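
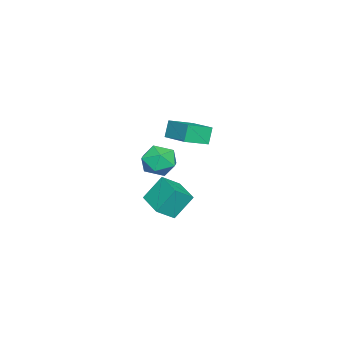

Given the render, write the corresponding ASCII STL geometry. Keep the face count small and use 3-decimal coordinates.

solid 
facet normal -0.717 -0.689 0.101
outer loop
vertex -3.291 -0.631 -2.48
vertex -3.955 -0.034 -3.123
vertex -2.786 -1.327 -3.648
endloop
endfacet
facet normal 0.604 -0.542 0.584
outer loop
vertex -1.725 -0.306 -3.797
vertex -3.291 -0.631 -2.48
vertex -2.786 -1.327 -3.648
endloop
endfacet
facet normal -0.717 -0.689 0.101
outer loop
vertex -2.786 -1.327 -3.648
vertex -3.955 -0.034 -3.123
vertex -3.45 -0.73 -4.291
endloop
endfacet
facet normal 0.349 -0.480 -0.805
outer loop
vertex -3.45 -0.73 -4.291
vertex -1.725 -0.306 -3.797
vertex -2.786 -1.327 -3.648
endloop
endfacet
facet normal -0.349 0.480 0.805
outer loop
vertex -3.291 -0.631 -2.48
vertex -2.894 0.987 -3.272
vertex -3.955 -0.034 -3.123
endloop
endfacet
facet normal 0.604 -0.542 0.584
outer loop
vertex -2.23 0.39 -2.629
vertex -3.291 -0.631 -2.48
vertex -1.725 -0.306 -3.797
endloop
endfacet
facet normal -0.349 0.480 0.805
outer loop
vertex -2.23 0.39 -2.629
vertex -2.894 0.987 -3.272
vertex -3.291 -0.631 -2.48
endloop
endfacet
facet normal -0.604 0.542 -0.584
outer loop
vertex -3.955 -0.034 -3.123
vertex -2.894 0.987 -3.272
vertex -3.45 -0.73 -4.291
endloop
endfacet
facet normal 0.349 -0.480 -0.805
outer loop
vertex -2.389 0.291 -4.44
vertex -1.725 -0.306 -3.797
vertex -3.45 -0.73 -4.291
endloop
endfacet
facet normal -0.604 0.542 -0.584
outer loop
vertex -3.45 -0.73 -4.291
vertex -2.894 0.987 -3.272
vertex -2.389 0.291 -4.44
endloop
endfacet
facet normal 0.717 0.689 -0.101
outer loop
vertex -2.389 0.291 -4.44
vertex -2.23 0.39 -2.629
vertex -1.725 -0.306 -3.797
endloop
endfacet
facet normal 0.717 0.689 -0.101
outer loop
vertex -2.894 0.987 -3.272
vertex -2.23 0.39 -2.629
vertex -2.389 0.291 -4.44
endloop
endfacet
facet normal -0.690 0.643 -0.334
outer loop
vertex -1.576 1.396 1.951
vertex -0.628 2.596 2.304
vertex -1.22 1.355 1.136
endloop
endfacet
facet normal -0.604 -0.765 -0.225
outer loop
vertex -0.392 0.584 1.536
vertex -1.576 1.396 1.951
vertex -1.22 1.355 1.136
endloop
endfacet
facet normal -0.690 0.643 -0.334
outer loop
vertex -1.22 1.355 1.136
vertex -0.628 2.596 2.304
vertex -0.272 2.555 1.489
endloop
endfacet
facet normal 0.399 -0.046 -0.916
outer loop
vertex -0.272 2.555 1.489
vertex -0.392 0.584 1.536
vertex -1.22 1.355 1.136
endloop
endfacet
facet normal -0.399 0.046 0.916
outer loop
vertex -1.576 1.396 1.951
vertex 0.2 1.825 2.704
vertex -0.628 2.596 2.304
endloop
endfacet
facet normal -0.604 -0.765 -0.225
outer loop
vertex -0.748 0.625 2.351
vertex -1.576 1.396 1.951
vertex -0.392 0.584 1.536
endloop
endfacet
facet normal -0.399 0.046 0.916
outer loop
vertex -0.748 0.625 2.351
vertex 0.2 1.825 2.704
vertex -1.576 1.396 1.951
endloop
endfacet
facet normal 0.604 0.765 0.225
outer loop
vertex -0.628 2.596 2.304
vertex 0.2 1.825 2.704
vertex -0.272 2.555 1.489
endloop
endfacet
facet normal 0.399 -0.046 -0.916
outer loop
vertex 0.556 1.784 1.889
vertex -0.392 0.584 1.536
vertex -0.272 2.555 1.489
endloop
endfacet
facet normal 0.604 0.765 0.225
outer loop
vertex -0.272 2.555 1.489
vertex 0.2 1.825 2.704
vertex 0.556 1.784 1.889
endloop
endfacet
facet normal 0.690 -0.643 0.334
outer loop
vertex 0.556 1.784 1.889
vertex -0.748 0.625 2.351
vertex -0.392 0.584 1.536
endloop
endfacet
facet normal 0.690 -0.643 0.334
outer loop
vertex 0.2 1.825 2.704
vertex -0.748 0.625 2.351
vertex 0.556 1.784 1.889
endloop
endfacet
facet normal -0.839 0.492 0.231
outer loop
vertex -3.262 0.052 -1.471
vertex -3.536 -0.661 -0.949
vertex -3.034 0.02 -0.575
endloop
endfacet
facet normal -0.303 0.947 0.111
outer loop
vertex -3.262 0.052 -1.471
vertex -3.034 0.02 -0.575
vertex -2.41 0.293 -1.202
endloop
endfacet
facet normal -0.061 0.832 -0.551
outer loop
vertex -3.262 0.052 -1.471
vertex -2.41 0.293 -1.202
vertex -2.527 -0.22 -1.963
endloop
endfacet
facet normal -0.448 0.307 -0.839
outer loop
vertex -3.262 0.052 -1.471
vertex -2.527 -0.22 -1.963
vertex -3.223 -0.809 -1.807
endloop
endfacet
facet normal -0.930 0.097 -0.356
outer loop
vertex -3.262 0.052 -1.471
vertex -3.223 -0.809 -1.807
vertex -3.536 -0.661 -0.949
endloop
endfacet
facet normal 0.223 0.793 0.567
outer loop
vertex -2.41 0.293 -1.202
vertex -3.034 0.02 -0.575
vertex -2.157 -0.271 -0.513
endloop
endfacet
facet normal -0.645 0.056 0.763
outer loop
vertex -3.034 0.02 -0.575
vertex -3.536 -0.661 -0.949
vertex -2.853 -0.86 -0.357
endloop
endfacet
facet normal -0.790 -0.584 -0.188
outer loop
vertex -3.536 -0.661 -0.949
vertex -3.223 -0.809 -1.807
vertex -2.97 -1.373 -1.118
endloop
endfacet
facet normal -0.012 -0.243 -0.970
outer loop
vertex -3.223 -0.809 -1.807
vertex -2.527 -0.22 -1.963
vertex -2.346 -1.1 -1.745
endloop
endfacet
facet normal 0.614 0.608 -0.504
outer loop
vertex -2.527 -0.22 -1.963
vertex -2.41 0.293 -1.202
vertex -1.844 -0.419 -1.371
endloop
endfacet
facet normal 0.448 -0.307 0.839
outer loop
vertex -2.118 -1.132 -0.849
vertex -2.157 -0.271 -0.513
vertex -2.853 -0.86 -0.357
endloop
endfacet
facet normal 0.061 -0.832 0.551
outer loop
vertex -2.118 -1.132 -0.849
vertex -2.853 -0.86 -0.357
vertex -2.97 -1.373 -1.118
endloop
endfacet
facet normal 0.303 -0.947 -0.111
outer loop
vertex -2.118 -1.132 -0.849
vertex -2.97 -1.373 -1.118
vertex -2.346 -1.1 -1.745
endloop
endfacet
facet normal 0.839 -0.492 -0.231
outer loop
vertex -2.118 -1.132 -0.849
vertex -2.346 -1.1 -1.745
vertex -1.844 -0.419 -1.371
endloop
endfacet
facet normal 0.930 -0.097 0.356
outer loop
vertex -2.118 -1.132 -0.849
vertex -1.844 -0.419 -1.371
vertex -2.157 -0.271 -0.513
endloop
endfacet
facet normal 0.012 0.243 0.970
outer loop
vertex -2.853 -0.86 -0.357
vertex -2.157 -0.271 -0.513
vertex -3.034 0.02 -0.575
endloop
endfacet
facet normal -0.614 -0.608 0.504
outer loop
vertex -2.97 -1.373 -1.118
vertex -2.853 -0.86 -0.357
vertex -3.536 -0.661 -0.949
endloop
endfacet
facet normal -0.223 -0.793 -0.567
outer loop
vertex -2.346 -1.1 -1.745
vertex -2.97 -1.373 -1.118
vertex -3.223 -0.809 -1.807
endloop
endfacet
facet normal 0.645 -0.056 -0.763
outer loop
vertex -1.844 -0.419 -1.371
vertex -2.346 -1.1 -1.745
vertex -2.527 -0.22 -1.963
endloop
endfacet
facet normal 0.790 0.584 0.188
outer loop
vertex -2.157 -0.271 -0.513
vertex -1.844 -0.419 -1.371
vertex -2.41 0.293 -1.202
endloop
endfacet

endsolid


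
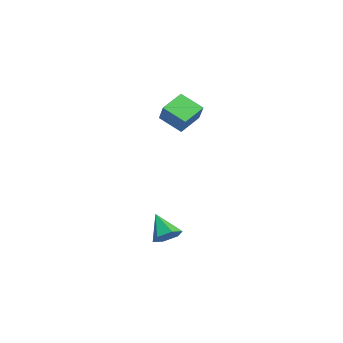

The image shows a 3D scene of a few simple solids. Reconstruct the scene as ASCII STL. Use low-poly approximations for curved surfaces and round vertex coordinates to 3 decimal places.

solid 
facet normal -0.659 -0.008 -0.753
outer loop
vertex -4.118 -1.795 1.452
vertex -4.728 -0.878 1.976
vertex -3.415 -0.971 0.828
endloop
endfacet
facet normal 0.500 -0.752 -0.429
outer loop
vertex -2.632 -0.962 1.724
vertex -4.118 -1.795 1.452
vertex -3.415 -0.971 0.828
endloop
endfacet
facet normal -0.659 -0.008 -0.753
outer loop
vertex -3.415 -0.971 0.828
vertex -4.728 -0.878 1.976
vertex -4.025 -0.054 1.352
endloop
endfacet
facet normal 0.563 0.659 -0.499
outer loop
vertex -4.025 -0.054 1.352
vertex -2.632 -0.962 1.724
vertex -3.415 -0.971 0.828
endloop
endfacet
facet normal -0.563 -0.659 0.499
outer loop
vertex -4.118 -1.795 1.452
vertex -3.945 -0.869 2.872
vertex -4.728 -0.878 1.976
endloop
endfacet
facet normal 0.500 -0.752 -0.429
outer loop
vertex -3.335 -1.786 2.348
vertex -4.118 -1.795 1.452
vertex -2.632 -0.962 1.724
endloop
endfacet
facet normal -0.563 -0.659 0.499
outer loop
vertex -3.335 -1.786 2.348
vertex -3.945 -0.869 2.872
vertex -4.118 -1.795 1.452
endloop
endfacet
facet normal -0.500 0.752 0.429
outer loop
vertex -4.728 -0.878 1.976
vertex -3.945 -0.869 2.872
vertex -4.025 -0.054 1.352
endloop
endfacet
facet normal 0.563 0.659 -0.499
outer loop
vertex -3.242 -0.045 2.248
vertex -2.632 -0.962 1.724
vertex -4.025 -0.054 1.352
endloop
endfacet
facet normal -0.500 0.752 0.429
outer loop
vertex -4.025 -0.054 1.352
vertex -3.945 -0.869 2.872
vertex -3.242 -0.045 2.248
endloop
endfacet
facet normal 0.659 0.008 0.753
outer loop
vertex -3.242 -0.045 2.248
vertex -3.335 -1.786 2.348
vertex -2.632 -0.962 1.724
endloop
endfacet
facet normal 0.659 0.008 0.753
outer loop
vertex -3.945 -0.869 2.872
vertex -3.335 -1.786 2.348
vertex -3.242 -0.045 2.248
endloop
endfacet
facet normal 0.688 0.237 -0.685
outer loop
vertex 0.472 -2.818 -3.513
vertex 0.085 -2.299 -3.722
vertex 0.543 -2.204 -3.229
endloop
endfacet
facet normal 0.382 -0.424 0.821
outer loop
vertex 0.472 -2.818 -3.513
vertex 0.543 -2.204 -3.229
vertex -0.845 -2.621 -2.798
endloop
endfacet
facet normal 0.688 0.239 -0.685
outer loop
vertex 0.543 -2.204 -3.229
vertex 0.085 -2.299 -3.722
vertex 0.155 -1.686 -3.438
endloop
endfacet
facet normal 0.136 0.457 0.879
outer loop
vertex 0.543 -2.204 -3.229
vertex 0.155 -1.686 -3.438
vertex -0.845 -2.621 -2.798
endloop
endfacet
facet normal 0.690 0.238 -0.684
outer loop
vertex 0.155 -1.686 -3.438
vertex 0.085 -2.299 -3.722
vertex -0.302 -1.781 -3.932
endloop
endfacet
facet normal -0.522 0.786 0.332
outer loop
vertex 0.155 -1.686 -3.438
vertex -0.302 -1.781 -3.932
vertex -0.845 -2.621 -2.798
endloop
endfacet
facet normal 0.689 0.237 -0.685
outer loop
vertex -0.302 -1.781 -3.932
vertex 0.085 -2.299 -3.722
vertex -0.373 -2.395 -4.216
endloop
endfacet
facet normal -0.933 0.234 -0.273
outer loop
vertex -0.302 -1.781 -3.932
vertex -0.373 -2.395 -4.216
vertex -0.845 -2.621 -2.798
endloop
endfacet
facet normal 0.689 0.238 -0.685
outer loop
vertex -0.373 -2.395 -4.216
vertex 0.085 -2.299 -3.722
vertex 0.014 -2.913 -4.007
endloop
endfacet
facet normal -0.687 -0.647 -0.332
outer loop
vertex -0.373 -2.395 -4.216
vertex 0.014 -2.913 -4.007
vertex -0.845 -2.621 -2.798
endloop
endfacet
facet normal 0.689 0.238 -0.685
outer loop
vertex 0.014 -2.913 -4.007
vertex 0.085 -2.299 -3.722
vertex 0.472 -2.818 -3.513
endloop
endfacet
facet normal -0.029 -0.976 0.215
outer loop
vertex 0.014 -2.913 -4.007
vertex 0.472 -2.818 -3.513
vertex -0.845 -2.621 -2.798
endloop
endfacet

endsolid


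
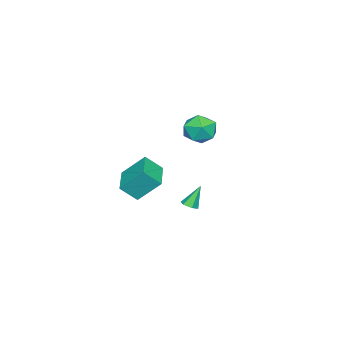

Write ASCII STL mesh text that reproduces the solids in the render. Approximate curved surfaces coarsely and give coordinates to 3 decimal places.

solid 
facet normal -0.281 0.957 -0.079
outer loop
vertex 2.709 0.954 3.57
vertex 1.623 0.63 3.503
vertex 2.088 0.85 4.515
endloop
endfacet
facet normal 0.318 0.897 0.308
outer loop
vertex 2.709 0.954 3.57
vertex 2.088 0.85 4.515
vertex 3.161 0.476 4.496
endloop
endfacet
facet normal 0.811 0.577 -0.098
outer loop
vertex 2.709 0.954 3.57
vertex 3.161 0.476 4.496
vertex 3.358 0.026 3.472
endloop
endfacet
facet normal 0.518 0.440 -0.734
outer loop
vertex 2.709 0.954 3.57
vertex 3.358 0.026 3.472
vertex 2.407 0.122 2.858
endloop
endfacet
facet normal -0.157 0.674 -0.722
outer loop
vertex 2.709 0.954 3.57
vertex 2.407 0.122 2.858
vertex 1.623 0.63 3.503
endloop
endfacet
facet normal 0.180 0.472 0.863
outer loop
vertex 3.161 0.476 4.496
vertex 2.088 0.85 4.515
vertex 2.353 -0.142 5.002
endloop
endfacet
facet normal -0.787 0.569 0.238
outer loop
vertex 2.088 0.85 4.515
vertex 1.623 0.63 3.503
vertex 1.402 -0.046 4.388
endloop
endfacet
facet normal -0.587 0.111 -0.802
outer loop
vertex 1.623 0.63 3.503
vertex 2.407 0.122 2.858
vertex 1.599 -0.496 3.364
endloop
endfacet
facet normal 0.503 -0.269 -0.821
outer loop
vertex 2.407 0.122 2.858
vertex 3.358 0.026 3.472
vertex 2.672 -0.87 3.345
endloop
endfacet
facet normal 0.977 -0.047 0.208
outer loop
vertex 3.358 0.026 3.472
vertex 3.161 0.476 4.496
vertex 3.137 -0.65 4.357
endloop
endfacet
facet normal -0.518 -0.440 0.734
outer loop
vertex 2.051 -0.974 4.29
vertex 2.353 -0.142 5.002
vertex 1.402 -0.046 4.388
endloop
endfacet
facet normal -0.811 -0.577 0.098
outer loop
vertex 2.051 -0.974 4.29
vertex 1.402 -0.046 4.388
vertex 1.599 -0.496 3.364
endloop
endfacet
facet normal -0.318 -0.897 -0.308
outer loop
vertex 2.051 -0.974 4.29
vertex 1.599 -0.496 3.364
vertex 2.672 -0.87 3.345
endloop
endfacet
facet normal 0.281 -0.957 0.079
outer loop
vertex 2.051 -0.974 4.29
vertex 2.672 -0.87 3.345
vertex 3.137 -0.65 4.357
endloop
endfacet
facet normal 0.157 -0.674 0.722
outer loop
vertex 2.051 -0.974 4.29
vertex 3.137 -0.65 4.357
vertex 2.353 -0.142 5.002
endloop
endfacet
facet normal -0.503 0.269 0.821
outer loop
vertex 1.402 -0.046 4.388
vertex 2.353 -0.142 5.002
vertex 2.088 0.85 4.515
endloop
endfacet
facet normal -0.977 0.047 -0.208
outer loop
vertex 1.599 -0.496 3.364
vertex 1.402 -0.046 4.388
vertex 1.623 0.63 3.503
endloop
endfacet
facet normal -0.180 -0.472 -0.863
outer loop
vertex 2.672 -0.87 3.345
vertex 1.599 -0.496 3.364
vertex 2.407 0.122 2.858
endloop
endfacet
facet normal 0.787 -0.569 -0.238
outer loop
vertex 3.137 -0.65 4.357
vertex 2.672 -0.87 3.345
vertex 3.358 0.026 3.472
endloop
endfacet
facet normal 0.587 -0.111 0.802
outer loop
vertex 2.353 -0.142 5.002
vertex 3.137 -0.65 4.357
vertex 3.161 0.476 4.496
endloop
endfacet
facet normal 0.391 -0.263 -0.882
outer loop
vertex -0.454 -1.831 -4.246
vertex -0.89 -2.204 -4.328
vertex -0.939 -1.657 -4.513
endloop
endfacet
facet normal 0.253 0.954 0.162
outer loop
vertex -0.454 -1.831 -4.246
vertex -0.939 -1.657 -4.513
vertex -1.53 -1.776 -2.892
endloop
endfacet
facet normal 0.393 -0.263 -0.881
outer loop
vertex -0.939 -1.657 -4.513
vertex -0.89 -2.204 -4.328
vertex -1.375 -2.03 -4.596
endloop
endfacet
facet normal -0.622 0.765 -0.171
outer loop
vertex -0.939 -1.657 -4.513
vertex -1.375 -2.03 -4.596
vertex -1.53 -1.776 -2.892
endloop
endfacet
facet normal 0.393 -0.263 -0.881
outer loop
vertex -1.375 -2.03 -4.596
vertex -0.89 -2.204 -4.328
vertex -1.327 -2.578 -4.411
endloop
endfacet
facet normal -0.991 -0.112 -0.074
outer loop
vertex -1.375 -2.03 -4.596
vertex -1.327 -2.578 -4.411
vertex -1.53 -1.776 -2.892
endloop
endfacet
facet normal 0.392 -0.262 -0.882
outer loop
vertex -1.327 -2.578 -4.411
vertex -0.89 -2.204 -4.328
vertex -0.842 -2.752 -4.144
endloop
endfacet
facet normal -0.483 -0.799 0.357
outer loop
vertex -1.327 -2.578 -4.411
vertex -0.842 -2.752 -4.144
vertex -1.53 -1.776 -2.892
endloop
endfacet
facet normal 0.392 -0.262 -0.882
outer loop
vertex -0.842 -2.752 -4.144
vertex -0.89 -2.204 -4.328
vertex -0.406 -2.379 -4.061
endloop
endfacet
facet normal 0.390 -0.610 0.690
outer loop
vertex -0.842 -2.752 -4.144
vertex -0.406 -2.379 -4.061
vertex -1.53 -1.776 -2.892
endloop
endfacet
facet normal 0.391 -0.263 -0.882
outer loop
vertex -0.406 -2.379 -4.061
vertex -0.89 -2.204 -4.328
vertex -0.454 -1.831 -4.246
endloop
endfacet
facet normal 0.760 0.267 0.593
outer loop
vertex -0.406 -2.379 -4.061
vertex -0.454 -1.831 -4.246
vertex -1.53 -1.776 -2.892
endloop
endfacet
facet normal -0.906 -0.406 0.122
outer loop
vertex 3.127 -4.586 -0.24
vertex 2.728 -3.275 1.161
vertex 2.611 -3.721 -1.197
endloop
endfacet
facet normal 0.204 -0.669 -0.715
outer loop
vertex 4.432 -2.905 -1.441
vertex 3.127 -4.586 -0.24
vertex 2.611 -3.721 -1.197
endloop
endfacet
facet normal -0.906 -0.405 0.122
outer loop
vertex 2.611 -3.721 -1.197
vertex 2.728 -3.275 1.161
vertex 2.212 -2.409 0.204
endloop
endfacet
facet normal -0.371 0.623 -0.689
outer loop
vertex 2.212 -2.409 0.204
vertex 4.432 -2.905 -1.441
vertex 2.611 -3.721 -1.197
endloop
endfacet
facet normal 0.371 -0.623 0.689
outer loop
vertex 3.127 -4.586 -0.24
vertex 4.549 -2.459 0.917
vertex 2.728 -3.275 1.161
endloop
endfacet
facet normal 0.204 -0.669 -0.715
outer loop
vertex 4.948 -3.771 -0.484
vertex 3.127 -4.586 -0.24
vertex 4.432 -2.905 -1.441
endloop
endfacet
facet normal 0.371 -0.623 0.689
outer loop
vertex 4.948 -3.771 -0.484
vertex 4.549 -2.459 0.917
vertex 3.127 -4.586 -0.24
endloop
endfacet
facet normal -0.204 0.669 0.715
outer loop
vertex 2.728 -3.275 1.161
vertex 4.549 -2.459 0.917
vertex 2.212 -2.409 0.204
endloop
endfacet
facet normal -0.371 0.623 -0.689
outer loop
vertex 4.033 -1.594 -0.04
vertex 4.432 -2.905 -1.441
vertex 2.212 -2.409 0.204
endloop
endfacet
facet normal -0.204 0.669 0.715
outer loop
vertex 2.212 -2.409 0.204
vertex 4.549 -2.459 0.917
vertex 4.033 -1.594 -0.04
endloop
endfacet
facet normal 0.906 0.406 -0.121
outer loop
vertex 4.033 -1.594 -0.04
vertex 4.948 -3.771 -0.484
vertex 4.432 -2.905 -1.441
endloop
endfacet
facet normal 0.906 0.406 -0.122
outer loop
vertex 4.549 -2.459 0.917
vertex 4.948 -3.771 -0.484
vertex 4.033 -1.594 -0.04
endloop
endfacet

endsolid


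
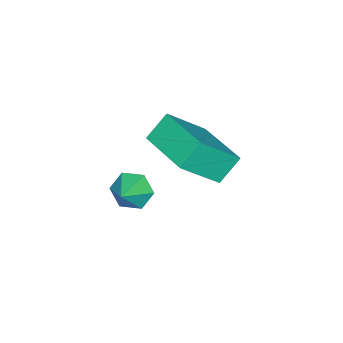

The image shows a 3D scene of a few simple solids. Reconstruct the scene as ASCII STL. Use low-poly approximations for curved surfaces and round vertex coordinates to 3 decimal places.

solid 
facet normal -0.850 -0.126 -0.511
outer loop
vertex -0.452 -0.948 2.763
vertex -0.818 -0.725 3.317
vertex -0.597 -0.267 2.836
endloop
endfacet
facet normal 0.848 0.232 -0.476
outer loop
vertex -0.452 -0.948 2.763
vertex -0.597 -0.267 2.836
vertex 0.058 -0.595 3.843
endloop
endfacet
facet normal -0.851 -0.126 -0.511
outer loop
vertex -0.597 -0.267 2.836
vertex -0.818 -0.725 3.317
vertex -0.962 -0.044 3.389
endloop
endfacet
facet normal 0.486 0.873 -0.032
outer loop
vertex -0.597 -0.267 2.836
vertex -0.962 -0.044 3.389
vertex 0.058 -0.595 3.843
endloop
endfacet
facet normal -0.850 -0.126 -0.512
outer loop
vertex -0.962 -0.044 3.389
vertex -0.818 -0.725 3.317
vertex -1.184 -0.502 3.87
endloop
endfacet
facet normal 0.068 0.707 0.704
outer loop
vertex -0.962 -0.044 3.389
vertex -1.184 -0.502 3.87
vertex 0.058 -0.595 3.843
endloop
endfacet
facet normal -0.850 -0.127 -0.511
outer loop
vertex -1.184 -0.502 3.87
vertex -0.818 -0.725 3.317
vertex -1.039 -1.183 3.798
endloop
endfacet
facet normal 0.014 -0.102 0.995
outer loop
vertex -1.184 -0.502 3.87
vertex -1.039 -1.183 3.798
vertex 0.058 -0.595 3.843
endloop
endfacet
facet normal -0.850 -0.126 -0.511
outer loop
vertex -1.039 -1.183 3.798
vertex -0.818 -0.725 3.317
vertex -0.673 -1.406 3.244
endloop
endfacet
facet normal 0.377 -0.746 0.549
outer loop
vertex -1.039 -1.183 3.798
vertex -0.673 -1.406 3.244
vertex 0.058 -0.595 3.843
endloop
endfacet
facet normal -0.850 -0.126 -0.511
outer loop
vertex -0.673 -1.406 3.244
vertex -0.818 -0.725 3.317
vertex -0.452 -0.948 2.763
endloop
endfacet
facet normal 0.794 -0.579 -0.186
outer loop
vertex -0.673 -1.406 3.244
vertex -0.452 -0.948 2.763
vertex 0.058 -0.595 3.843
endloop
endfacet
facet normal -0.519 -0.849 -0.094
outer loop
vertex -3.246 -1.572 3.487
vertex -3.954 -1.227 4.283
vertex -4.321 -0.771 2.183
endloop
endfacet
facet normal 0.632 -0.308 -0.711
outer loop
vertex -3.246 0.987 2.377
vertex -3.246 -1.572 3.487
vertex -4.321 -0.771 2.183
endloop
endfacet
facet normal -0.519 -0.849 -0.094
outer loop
vertex -4.321 -0.771 2.183
vertex -3.954 -1.227 4.283
vertex -5.029 -0.426 2.979
endloop
endfacet
facet normal -0.575 0.428 -0.697
outer loop
vertex -5.029 -0.426 2.979
vertex -3.246 0.987 2.377
vertex -4.321 -0.771 2.183
endloop
endfacet
facet normal 0.575 -0.428 0.697
outer loop
vertex -3.246 -1.572 3.487
vertex -2.879 0.531 4.477
vertex -3.954 -1.227 4.283
endloop
endfacet
facet normal 0.632 -0.308 -0.711
outer loop
vertex -2.171 0.186 3.681
vertex -3.246 -1.572 3.487
vertex -3.246 0.987 2.377
endloop
endfacet
facet normal 0.575 -0.428 0.697
outer loop
vertex -2.171 0.186 3.681
vertex -2.879 0.531 4.477
vertex -3.246 -1.572 3.487
endloop
endfacet
facet normal -0.632 0.308 0.711
outer loop
vertex -3.954 -1.227 4.283
vertex -2.879 0.531 4.477
vertex -5.029 -0.426 2.979
endloop
endfacet
facet normal -0.575 0.428 -0.697
outer loop
vertex -3.954 1.332 3.173
vertex -3.246 0.987 2.377
vertex -5.029 -0.426 2.979
endloop
endfacet
facet normal -0.632 0.308 0.711
outer loop
vertex -5.029 -0.426 2.979
vertex -2.879 0.531 4.477
vertex -3.954 1.332 3.173
endloop
endfacet
facet normal 0.519 0.849 0.094
outer loop
vertex -3.954 1.332 3.173
vertex -2.171 0.186 3.681
vertex -3.246 0.987 2.377
endloop
endfacet
facet normal 0.519 0.849 0.094
outer loop
vertex -2.879 0.531 4.477
vertex -2.171 0.186 3.681
vertex -3.954 1.332 3.173
endloop
endfacet

endsolid


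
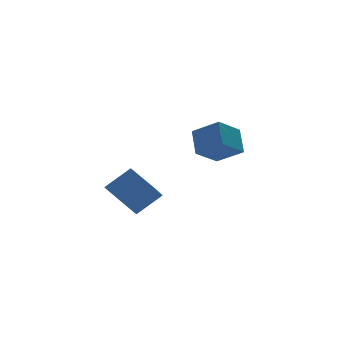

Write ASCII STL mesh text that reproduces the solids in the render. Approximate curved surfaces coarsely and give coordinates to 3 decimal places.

solid 
facet normal -0.824 -0.189 0.535
outer loop
vertex 3.846 1.828 0.991
vertex 2.998 3.02 0.107
vertex 3.401 0.708 -0.091
endloop
endfacet
facet normal 0.497 -0.697 0.517
outer loop
vertex 4.842 1.04 -1.027
vertex 3.846 1.828 0.991
vertex 3.401 0.708 -0.091
endloop
endfacet
facet normal -0.824 -0.189 0.534
outer loop
vertex 3.401 0.708 -0.091
vertex 2.998 3.02 0.107
vertex 2.553 1.9 -0.976
endloop
endfacet
facet normal -0.275 -0.691 -0.668
outer loop
vertex 2.553 1.9 -0.976
vertex 4.842 1.04 -1.027
vertex 3.401 0.708 -0.091
endloop
endfacet
facet normal 0.275 0.691 0.668
outer loop
vertex 3.846 1.828 0.991
vertex 4.439 3.352 -0.829
vertex 2.998 3.02 0.107
endloop
endfacet
facet normal 0.496 -0.697 0.517
outer loop
vertex 5.287 2.16 0.056
vertex 3.846 1.828 0.991
vertex 4.842 1.04 -1.027
endloop
endfacet
facet normal 0.274 0.691 0.668
outer loop
vertex 5.287 2.16 0.056
vertex 4.439 3.352 -0.829
vertex 3.846 1.828 0.991
endloop
endfacet
facet normal -0.496 0.697 -0.517
outer loop
vertex 2.998 3.02 0.107
vertex 4.439 3.352 -0.829
vertex 2.553 1.9 -0.976
endloop
endfacet
facet normal -0.275 -0.691 -0.669
outer loop
vertex 3.994 2.232 -1.911
vertex 4.842 1.04 -1.027
vertex 2.553 1.9 -0.976
endloop
endfacet
facet normal -0.496 0.697 -0.517
outer loop
vertex 2.553 1.9 -0.976
vertex 4.439 3.352 -0.829
vertex 3.994 2.232 -1.911
endloop
endfacet
facet normal 0.824 0.190 -0.534
outer loop
vertex 3.994 2.232 -1.911
vertex 5.287 2.16 0.056
vertex 4.842 1.04 -1.027
endloop
endfacet
facet normal 0.824 0.189 -0.535
outer loop
vertex 4.439 3.352 -0.829
vertex 5.287 2.16 0.056
vertex 3.994 2.232 -1.911
endloop
endfacet
facet normal -0.779 0.115 -0.617
outer loop
vertex -2.964 1.163 -1.881
vertex -2.014 2.26 -2.877
vertex -2.366 -0.283 -2.905
endloop
endfacet
facet normal -0.540 -0.624 0.565
outer loop
vertex -1.026 -0.48 -1.843
vertex -2.964 1.163 -1.881
vertex -2.366 -0.283 -2.905
endloop
endfacet
facet normal -0.778 0.115 -0.618
outer loop
vertex -2.366 -0.283 -2.905
vertex -2.014 2.26 -2.877
vertex -1.415 0.814 -3.9
endloop
endfacet
facet normal 0.320 -0.774 -0.547
outer loop
vertex -1.415 0.814 -3.9
vertex -1.026 -0.48 -1.843
vertex -2.366 -0.283 -2.905
endloop
endfacet
facet normal -0.320 0.774 0.547
outer loop
vertex -2.964 1.163 -1.881
vertex -0.674 2.063 -1.815
vertex -2.014 2.26 -2.877
endloop
endfacet
facet normal -0.540 -0.624 0.565
outer loop
vertex -1.625 0.966 -0.82
vertex -2.964 1.163 -1.881
vertex -1.026 -0.48 -1.843
endloop
endfacet
facet normal -0.320 0.774 0.547
outer loop
vertex -1.625 0.966 -0.82
vertex -0.674 2.063 -1.815
vertex -2.964 1.163 -1.881
endloop
endfacet
facet normal 0.540 0.624 -0.565
outer loop
vertex -2.014 2.26 -2.877
vertex -0.674 2.063 -1.815
vertex -1.415 0.814 -3.9
endloop
endfacet
facet normal 0.320 -0.774 -0.547
outer loop
vertex -0.076 0.617 -2.839
vertex -1.026 -0.48 -1.843
vertex -1.415 0.814 -3.9
endloop
endfacet
facet normal 0.540 0.624 -0.565
outer loop
vertex -1.415 0.814 -3.9
vertex -0.674 2.063 -1.815
vertex -0.076 0.617 -2.839
endloop
endfacet
facet normal 0.779 -0.114 0.617
outer loop
vertex -0.076 0.617 -2.839
vertex -1.625 0.966 -0.82
vertex -1.026 -0.48 -1.843
endloop
endfacet
facet normal 0.778 -0.115 0.617
outer loop
vertex -0.674 2.063 -1.815
vertex -1.625 0.966 -0.82
vertex -0.076 0.617 -2.839
endloop
endfacet

endsolid


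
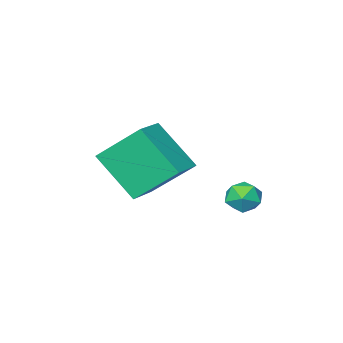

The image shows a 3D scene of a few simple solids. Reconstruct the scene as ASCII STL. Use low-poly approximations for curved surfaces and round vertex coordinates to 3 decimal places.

solid 
facet normal -0.497 0.549 0.672
outer loop
vertex 0.621 -3.25 -1.266
vertex 1.801 -2.506 -1.001
vertex 0.075 -1.823 -2.835
endloop
endfacet
facet normal -0.831 -0.524 -0.187
outer loop
vertex 1.099 -2.954 -4.219
vertex 0.621 -3.25 -1.266
vertex 0.075 -1.823 -2.835
endloop
endfacet
facet normal -0.497 0.549 0.672
outer loop
vertex 0.075 -1.823 -2.835
vertex 1.801 -2.506 -1.001
vertex 1.255 -1.079 -2.57
endloop
endfacet
facet normal -0.250 0.651 -0.717
outer loop
vertex 1.255 -1.079 -2.57
vertex 1.099 -2.954 -4.219
vertex 0.075 -1.823 -2.835
endloop
endfacet
facet normal 0.250 -0.651 0.717
outer loop
vertex 0.621 -3.25 -1.266
vertex 2.825 -3.637 -2.385
vertex 1.801 -2.506 -1.001
endloop
endfacet
facet normal -0.831 -0.524 -0.187
outer loop
vertex 1.645 -4.381 -2.65
vertex 0.621 -3.25 -1.266
vertex 1.099 -2.954 -4.219
endloop
endfacet
facet normal 0.250 -0.651 0.717
outer loop
vertex 1.645 -4.381 -2.65
vertex 2.825 -3.637 -2.385
vertex 0.621 -3.25 -1.266
endloop
endfacet
facet normal 0.831 0.524 0.187
outer loop
vertex 1.801 -2.506 -1.001
vertex 2.825 -3.637 -2.385
vertex 1.255 -1.079 -2.57
endloop
endfacet
facet normal -0.250 0.651 -0.717
outer loop
vertex 2.279 -2.21 -3.954
vertex 1.099 -2.954 -4.219
vertex 1.255 -1.079 -2.57
endloop
endfacet
facet normal 0.831 0.524 0.187
outer loop
vertex 1.255 -1.079 -2.57
vertex 2.825 -3.637 -2.385
vertex 2.279 -2.21 -3.954
endloop
endfacet
facet normal 0.497 -0.549 -0.672
outer loop
vertex 2.279 -2.21 -3.954
vertex 1.645 -4.381 -2.65
vertex 1.099 -2.954 -4.219
endloop
endfacet
facet normal 0.497 -0.549 -0.672
outer loop
vertex 2.825 -3.637 -2.385
vertex 1.645 -4.381 -2.65
vertex 2.279 -2.21 -3.954
endloop
endfacet
facet normal -0.856 -0.471 0.211
outer loop
vertex -0.866 0.513 -3.389
vertex -0.622 -0.07 -3.701
vertex -0.51 0.035 -3.013
endloop
endfacet
facet normal -0.710 0.025 0.704
outer loop
vertex -0.866 0.513 -3.389
vertex -0.51 0.035 -3.013
vertex -0.389 0.722 -2.915
endloop
endfacet
facet normal -0.657 0.655 0.373
outer loop
vertex -0.866 0.513 -3.389
vertex -0.389 0.722 -2.915
vertex -0.426 1.041 -3.541
endloop
endfacet
facet normal -0.771 0.549 -0.324
outer loop
vertex -0.866 0.513 -3.389
vertex -0.426 1.041 -3.541
vertex -0.57 0.552 -4.027
endloop
endfacet
facet normal -0.894 -0.147 -0.424
outer loop
vertex -0.866 0.513 -3.389
vertex -0.57 0.552 -4.027
vertex -0.622 -0.07 -3.701
endloop
endfacet
facet normal -0.075 -0.128 0.989
outer loop
vertex -0.389 0.722 -2.915
vertex -0.51 0.035 -3.013
vertex 0.15 0.268 -2.933
endloop
endfacet
facet normal -0.310 -0.931 0.193
outer loop
vertex -0.51 0.035 -3.013
vertex -0.622 -0.07 -3.701
vertex 0.006 -0.221 -3.419
endloop
endfacet
facet normal -0.370 -0.407 -0.835
outer loop
vertex -0.622 -0.07 -3.701
vertex -0.57 0.552 -4.027
vertex -0.031 0.098 -4.045
endloop
endfacet
facet normal -0.172 0.719 -0.673
outer loop
vertex -0.57 0.552 -4.027
vertex -0.426 1.041 -3.541
vertex 0.09 0.785 -3.947
endloop
endfacet
facet normal 0.011 0.891 0.454
outer loop
vertex -0.426 1.041 -3.541
vertex -0.389 0.722 -2.915
vertex 0.202 0.89 -3.259
endloop
endfacet
facet normal 0.771 -0.549 0.324
outer loop
vertex 0.446 0.307 -3.571
vertex 0.15 0.268 -2.933
vertex 0.006 -0.221 -3.419
endloop
endfacet
facet normal 0.657 -0.655 -0.373
outer loop
vertex 0.446 0.307 -3.571
vertex 0.006 -0.221 -3.419
vertex -0.031 0.098 -4.045
endloop
endfacet
facet normal 0.710 -0.025 -0.704
outer loop
vertex 0.446 0.307 -3.571
vertex -0.031 0.098 -4.045
vertex 0.09 0.785 -3.947
endloop
endfacet
facet normal 0.856 0.471 -0.211
outer loop
vertex 0.446 0.307 -3.571
vertex 0.09 0.785 -3.947
vertex 0.202 0.89 -3.259
endloop
endfacet
facet normal 0.894 0.147 0.424
outer loop
vertex 0.446 0.307 -3.571
vertex 0.202 0.89 -3.259
vertex 0.15 0.268 -2.933
endloop
endfacet
facet normal 0.172 -0.719 0.673
outer loop
vertex 0.006 -0.221 -3.419
vertex 0.15 0.268 -2.933
vertex -0.51 0.035 -3.013
endloop
endfacet
facet normal -0.011 -0.891 -0.454
outer loop
vertex -0.031 0.098 -4.045
vertex 0.006 -0.221 -3.419
vertex -0.622 -0.07 -3.701
endloop
endfacet
facet normal 0.075 0.128 -0.989
outer loop
vertex 0.09 0.785 -3.947
vertex -0.031 0.098 -4.045
vertex -0.57 0.552 -4.027
endloop
endfacet
facet normal 0.310 0.931 -0.193
outer loop
vertex 0.202 0.89 -3.259
vertex 0.09 0.785 -3.947
vertex -0.426 1.041 -3.541
endloop
endfacet
facet normal 0.370 0.407 0.835
outer loop
vertex 0.15 0.268 -2.933
vertex 0.202 0.89 -3.259
vertex -0.389 0.722 -2.915
endloop
endfacet

endsolid


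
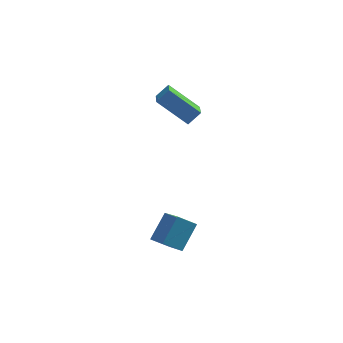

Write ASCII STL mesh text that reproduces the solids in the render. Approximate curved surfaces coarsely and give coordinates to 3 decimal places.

solid 
facet normal -0.820 -0.084 0.566
outer loop
vertex -0.25 -3.852 -3.875
vertex 0.351 -2.932 -2.868
vertex -0.811 -2.772 -4.526
endloop
endfacet
facet normal -0.403 -0.617 -0.676
outer loop
vertex 0.009 -2.688 -5.092
vertex -0.25 -3.852 -3.875
vertex -0.811 -2.772 -4.526
endloop
endfacet
facet normal -0.820 -0.084 0.566
outer loop
vertex -0.811 -2.772 -4.526
vertex 0.351 -2.932 -2.868
vertex -0.21 -1.852 -3.519
endloop
endfacet
facet normal -0.406 0.782 -0.472
outer loop
vertex -0.21 -1.852 -3.519
vertex 0.009 -2.688 -5.092
vertex -0.811 -2.772 -4.526
endloop
endfacet
facet normal 0.406 -0.782 0.472
outer loop
vertex -0.25 -3.852 -3.875
vertex 1.171 -2.848 -3.434
vertex 0.351 -2.932 -2.868
endloop
endfacet
facet normal -0.403 -0.617 -0.676
outer loop
vertex 0.57 -3.768 -4.441
vertex -0.25 -3.852 -3.875
vertex 0.009 -2.688 -5.092
endloop
endfacet
facet normal 0.406 -0.782 0.472
outer loop
vertex 0.57 -3.768 -4.441
vertex 1.171 -2.848 -3.434
vertex -0.25 -3.852 -3.875
endloop
endfacet
facet normal 0.403 0.617 0.676
outer loop
vertex 0.351 -2.932 -2.868
vertex 1.171 -2.848 -3.434
vertex -0.21 -1.852 -3.519
endloop
endfacet
facet normal -0.406 0.782 -0.472
outer loop
vertex 0.61 -1.768 -4.085
vertex 0.009 -2.688 -5.092
vertex -0.21 -1.852 -3.519
endloop
endfacet
facet normal 0.403 0.617 0.676
outer loop
vertex -0.21 -1.852 -3.519
vertex 1.171 -2.848 -3.434
vertex 0.61 -1.768 -4.085
endloop
endfacet
facet normal 0.820 0.084 -0.566
outer loop
vertex 0.61 -1.768 -4.085
vertex 0.57 -3.768 -4.441
vertex 0.009 -2.688 -5.092
endloop
endfacet
facet normal 0.820 0.084 -0.566
outer loop
vertex 1.171 -2.848 -3.434
vertex 0.57 -3.768 -4.441
vertex 0.61 -1.768 -4.085
endloop
endfacet
facet normal -0.663 -0.312 -0.681
outer loop
vertex -0.659 1.832 1.062
vertex -0.716 3.151 0.512
vertex 0.739 1.407 -0.104
endloop
endfacet
facet normal 0.040 -0.923 0.384
outer loop
vertex 1.296 1.669 0.468
vertex -0.659 1.832 1.062
vertex 0.739 1.407 -0.104
endloop
endfacet
facet normal -0.662 -0.312 -0.681
outer loop
vertex 0.739 1.407 -0.104
vertex -0.716 3.151 0.512
vertex 0.683 2.726 -0.654
endloop
endfacet
facet normal 0.748 -0.228 -0.624
outer loop
vertex 0.683 2.726 -0.654
vertex 1.296 1.669 0.468
vertex 0.739 1.407 -0.104
endloop
endfacet
facet normal -0.748 0.228 0.624
outer loop
vertex -0.659 1.832 1.062
vertex -0.159 3.413 1.084
vertex -0.716 3.151 0.512
endloop
endfacet
facet normal 0.040 -0.923 0.384
outer loop
vertex -0.103 2.094 1.634
vertex -0.659 1.832 1.062
vertex 1.296 1.669 0.468
endloop
endfacet
facet normal -0.748 0.228 0.623
outer loop
vertex -0.103 2.094 1.634
vertex -0.159 3.413 1.084
vertex -0.659 1.832 1.062
endloop
endfacet
facet normal -0.040 0.923 -0.384
outer loop
vertex -0.716 3.151 0.512
vertex -0.159 3.413 1.084
vertex 0.683 2.726 -0.654
endloop
endfacet
facet normal 0.748 -0.228 -0.623
outer loop
vertex 1.239 2.988 -0.082
vertex 1.296 1.669 0.468
vertex 0.683 2.726 -0.654
endloop
endfacet
facet normal -0.040 0.923 -0.384
outer loop
vertex 0.683 2.726 -0.654
vertex -0.159 3.413 1.084
vertex 1.239 2.988 -0.082
endloop
endfacet
facet normal 0.662 0.313 0.681
outer loop
vertex 1.239 2.988 -0.082
vertex -0.103 2.094 1.634
vertex 1.296 1.669 0.468
endloop
endfacet
facet normal 0.663 0.312 0.681
outer loop
vertex -0.159 3.413 1.084
vertex -0.103 2.094 1.634
vertex 1.239 2.988 -0.082
endloop
endfacet

endsolid


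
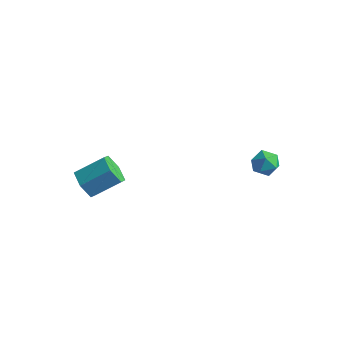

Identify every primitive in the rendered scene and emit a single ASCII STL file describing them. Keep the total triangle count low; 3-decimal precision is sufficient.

solid 
facet normal -0.567 -0.642 -0.515
outer loop
vertex -3.626 -4.765 -1.818
vertex -4.499 -4.203 -1.557
vertex -3.957 -3.966 -2.449
endloop
endfacet
facet normal 0.763 -0.175 -0.622
outer loop
vertex -3.626 -4.765 -1.818
vertex -3.957 -3.966 -2.449
vertex -2.508 -3.499 -0.803
endloop
endfacet
facet normal 0.763 -0.176 -0.622
outer loop
vertex -2.508 -3.499 -0.803
vertex -3.957 -3.966 -2.449
vertex -2.839 -2.701 -1.435
endloop
endfacet
facet normal 0.567 0.643 0.515
outer loop
vertex -2.508 -3.499 -0.803
vertex -2.839 -2.701 -1.435
vertex -3.381 -2.937 -0.543
endloop
endfacet
facet normal -0.567 -0.643 -0.515
outer loop
vertex -3.957 -3.966 -2.449
vertex -4.499 -4.203 -1.557
vertex -4.83 -3.405 -2.189
endloop
endfacet
facet normal 0.114 0.558 -0.822
outer loop
vertex -3.957 -3.966 -2.449
vertex -4.83 -3.405 -2.189
vertex -2.839 -2.701 -1.435
endloop
endfacet
facet normal 0.114 0.558 -0.822
outer loop
vertex -2.839 -2.701 -1.435
vertex -4.83 -3.405 -2.189
vertex -3.712 -2.139 -1.174
endloop
endfacet
facet normal 0.568 0.643 0.515
outer loop
vertex -2.839 -2.701 -1.435
vertex -3.712 -2.139 -1.174
vertex -3.381 -2.937 -0.543
endloop
endfacet
facet normal -0.567 -0.643 -0.515
outer loop
vertex -4.83 -3.405 -2.189
vertex -4.499 -4.203 -1.557
vertex -5.372 -3.641 -1.297
endloop
endfacet
facet normal -0.649 0.734 -0.200
outer loop
vertex -4.83 -3.405 -2.189
vertex -5.372 -3.641 -1.297
vertex -3.712 -2.139 -1.174
endloop
endfacet
facet normal -0.649 0.734 -0.200
outer loop
vertex -3.712 -2.139 -1.174
vertex -5.372 -3.641 -1.297
vertex -4.254 -2.375 -0.282
endloop
endfacet
facet normal 0.568 0.643 0.515
outer loop
vertex -3.712 -2.139 -1.174
vertex -4.254 -2.375 -0.282
vertex -3.381 -2.937 -0.543
endloop
endfacet
facet normal -0.567 -0.643 -0.515
outer loop
vertex -5.372 -3.641 -1.297
vertex -4.499 -4.203 -1.557
vertex -5.041 -4.439 -0.665
endloop
endfacet
facet normal -0.763 0.176 0.622
outer loop
vertex -5.372 -3.641 -1.297
vertex -5.041 -4.439 -0.665
vertex -4.254 -2.375 -0.282
endloop
endfacet
facet normal -0.763 0.175 0.622
outer loop
vertex -4.254 -2.375 -0.282
vertex -5.041 -4.439 -0.665
vertex -3.923 -3.174 0.349
endloop
endfacet
facet normal 0.567 0.642 0.515
outer loop
vertex -4.254 -2.375 -0.282
vertex -3.923 -3.174 0.349
vertex -3.381 -2.937 -0.543
endloop
endfacet
facet normal -0.568 -0.643 -0.515
outer loop
vertex -5.041 -4.439 -0.665
vertex -4.499 -4.203 -1.557
vertex -4.168 -5.001 -0.926
endloop
endfacet
facet normal -0.114 -0.558 0.822
outer loop
vertex -5.041 -4.439 -0.665
vertex -4.168 -5.001 -0.926
vertex -3.923 -3.174 0.349
endloop
endfacet
facet normal -0.114 -0.558 0.822
outer loop
vertex -3.923 -3.174 0.349
vertex -4.168 -5.001 -0.926
vertex -3.05 -3.735 0.089
endloop
endfacet
facet normal 0.567 0.643 0.515
outer loop
vertex -3.923 -3.174 0.349
vertex -3.05 -3.735 0.089
vertex -3.381 -2.937 -0.543
endloop
endfacet
facet normal -0.568 -0.643 -0.515
outer loop
vertex -4.168 -5.001 -0.926
vertex -4.499 -4.203 -1.557
vertex -3.626 -4.765 -1.818
endloop
endfacet
facet normal 0.649 -0.734 0.200
outer loop
vertex -4.168 -5.001 -0.926
vertex -3.626 -4.765 -1.818
vertex -3.05 -3.735 0.089
endloop
endfacet
facet normal 0.649 -0.734 0.200
outer loop
vertex -3.05 -3.735 0.089
vertex -3.626 -4.765 -1.818
vertex -2.508 -3.499 -0.803
endloop
endfacet
facet normal 0.567 0.643 0.515
outer loop
vertex -3.05 -3.735 0.089
vertex -2.508 -3.499 -0.803
vertex -3.381 -2.937 -0.543
endloop
endfacet
facet normal -0.632 0.639 -0.437
outer loop
vertex 2.108 3.776 -2.481
vertex 1.474 3.605 -1.814
vertex 2.096 4.296 -1.703
endloop
endfacet
facet normal 0.046 0.831 -0.555
outer loop
vertex 2.108 3.776 -2.481
vertex 2.096 4.296 -1.703
vertex 2.912 4.011 -2.063
endloop
endfacet
facet normal 0.374 0.288 -0.882
outer loop
vertex 2.108 3.776 -2.481
vertex 2.912 4.011 -2.063
vertex 2.794 3.144 -2.396
endloop
endfacet
facet normal -0.100 -0.239 -0.966
outer loop
vertex 2.108 3.776 -2.481
vertex 2.794 3.144 -2.396
vertex 1.906 2.894 -2.242
endloop
endfacet
facet normal -0.722 -0.022 -0.692
outer loop
vertex 2.108 3.776 -2.481
vertex 1.906 2.894 -2.242
vertex 1.474 3.605 -1.814
endloop
endfacet
facet normal 0.360 0.930 0.079
outer loop
vertex 2.912 4.011 -2.063
vertex 2.096 4.296 -1.703
vertex 2.774 3.986 -1.138
endloop
endfacet
facet normal -0.737 0.620 0.268
outer loop
vertex 2.096 4.296 -1.703
vertex 1.474 3.605 -1.814
vertex 1.886 3.736 -0.984
endloop
endfacet
facet normal -0.882 -0.449 -0.144
outer loop
vertex 1.474 3.605 -1.814
vertex 1.906 2.894 -2.242
vertex 1.768 2.869 -1.317
endloop
endfacet
facet normal 0.123 -0.800 -0.587
outer loop
vertex 1.906 2.894 -2.242
vertex 2.794 3.144 -2.396
vertex 2.584 2.584 -1.677
endloop
endfacet
facet normal 0.891 0.052 -0.451
outer loop
vertex 2.794 3.144 -2.396
vertex 2.912 4.011 -2.063
vertex 3.206 3.275 -1.566
endloop
endfacet
facet normal 0.100 0.239 0.966
outer loop
vertex 2.572 3.104 -0.899
vertex 2.774 3.986 -1.138
vertex 1.886 3.736 -0.984
endloop
endfacet
facet normal -0.374 -0.288 0.882
outer loop
vertex 2.572 3.104 -0.899
vertex 1.886 3.736 -0.984
vertex 1.768 2.869 -1.317
endloop
endfacet
facet normal -0.046 -0.831 0.555
outer loop
vertex 2.572 3.104 -0.899
vertex 1.768 2.869 -1.317
vertex 2.584 2.584 -1.677
endloop
endfacet
facet normal 0.632 -0.639 0.437
outer loop
vertex 2.572 3.104 -0.899
vertex 2.584 2.584 -1.677
vertex 3.206 3.275 -1.566
endloop
endfacet
facet normal 0.722 0.022 0.692
outer loop
vertex 2.572 3.104 -0.899
vertex 3.206 3.275 -1.566
vertex 2.774 3.986 -1.138
endloop
endfacet
facet normal -0.123 0.800 0.587
outer loop
vertex 1.886 3.736 -0.984
vertex 2.774 3.986 -1.138
vertex 2.096 4.296 -1.703
endloop
endfacet
facet normal -0.891 -0.052 0.451
outer loop
vertex 1.768 2.869 -1.317
vertex 1.886 3.736 -0.984
vertex 1.474 3.605 -1.814
endloop
endfacet
facet normal -0.360 -0.930 -0.079
outer loop
vertex 2.584 2.584 -1.677
vertex 1.768 2.869 -1.317
vertex 1.906 2.894 -2.242
endloop
endfacet
facet normal 0.737 -0.620 -0.268
outer loop
vertex 3.206 3.275 -1.566
vertex 2.584 2.584 -1.677
vertex 2.794 3.144 -2.396
endloop
endfacet
facet normal 0.882 0.449 0.144
outer loop
vertex 2.774 3.986 -1.138
vertex 3.206 3.275 -1.566
vertex 2.912 4.011 -2.063
endloop
endfacet

endsolid


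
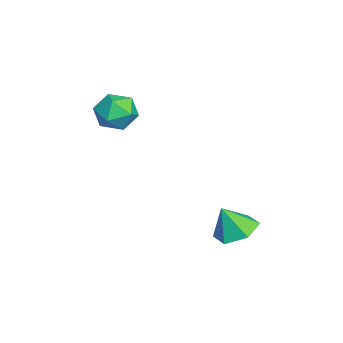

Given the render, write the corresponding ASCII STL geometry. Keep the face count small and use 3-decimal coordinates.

solid 
facet normal -0.053 0.428 -0.902
outer loop
vertex 0.649 2.388 -3.294
vertex -0.25 2.905 -2.996
vertex 0.715 3.363 -2.835
endloop
endfacet
facet normal 0.877 -0.252 0.410
outer loop
vertex 0.649 2.388 -3.294
vertex 0.715 3.363 -2.835
vertex -0.17 2.255 -1.624
endloop
endfacet
facet normal -0.053 0.429 -0.902
outer loop
vertex 0.715 3.363 -2.835
vertex -0.25 2.905 -2.996
vertex -0.185 3.881 -2.536
endloop
endfacet
facet normal 0.497 0.428 0.755
outer loop
vertex 0.715 3.363 -2.835
vertex -0.185 3.881 -2.536
vertex -0.17 2.255 -1.624
endloop
endfacet
facet normal -0.053 0.429 -0.902
outer loop
vertex -0.185 3.881 -2.536
vertex -0.25 2.905 -2.996
vertex -1.15 3.423 -2.697
endloop
endfacet
facet normal -0.353 0.455 0.818
outer loop
vertex -0.185 3.881 -2.536
vertex -1.15 3.423 -2.697
vertex -0.17 2.255 -1.624
endloop
endfacet
facet normal -0.053 0.428 -0.902
outer loop
vertex -1.15 3.423 -2.697
vertex -0.25 2.905 -2.996
vertex -1.215 2.448 -3.156
endloop
endfacet
facet normal -0.821 -0.197 0.535
outer loop
vertex -1.15 3.423 -2.697
vertex -1.215 2.448 -3.156
vertex -0.17 2.255 -1.624
endloop
endfacet
facet normal -0.053 0.428 -0.902
outer loop
vertex -1.215 2.448 -3.156
vertex -0.25 2.905 -2.996
vertex -0.315 1.93 -3.455
endloop
endfacet
facet normal -0.441 -0.877 0.191
outer loop
vertex -1.215 2.448 -3.156
vertex -0.315 1.93 -3.455
vertex -0.17 2.255 -1.624
endloop
endfacet
facet normal -0.053 0.428 -0.902
outer loop
vertex -0.315 1.93 -3.455
vertex -0.25 2.905 -2.996
vertex 0.649 2.388 -3.294
endloop
endfacet
facet normal 0.408 -0.904 0.128
outer loop
vertex -0.315 1.93 -3.455
vertex 0.649 2.388 -3.294
vertex -0.17 2.255 -1.624
endloop
endfacet
facet normal -0.733 0.268 0.625
outer loop
vertex -3.856 -1.894 2.654
vertex -3.469 -2.565 3.396
vertex -3.127 -1.549 3.361
endloop
endfacet
facet normal -0.563 0.805 0.187
outer loop
vertex -3.856 -1.894 2.654
vertex -3.127 -1.549 3.361
vertex -3.055 -1.259 2.331
endloop
endfacet
facet normal -0.655 0.581 -0.483
outer loop
vertex -3.856 -1.894 2.654
vertex -3.055 -1.259 2.331
vertex -3.352 -2.095 1.729
endloop
endfacet
facet normal -0.883 -0.095 -0.460
outer loop
vertex -3.856 -1.894 2.654
vertex -3.352 -2.095 1.729
vertex -3.608 -2.903 2.387
endloop
endfacet
facet normal -0.931 -0.288 0.225
outer loop
vertex -3.856 -1.894 2.654
vertex -3.608 -2.903 2.387
vertex -3.469 -2.565 3.396
endloop
endfacet
facet normal 0.130 0.952 0.277
outer loop
vertex -3.055 -1.259 2.331
vertex -3.127 -1.549 3.361
vertex -2.172 -1.537 2.873
endloop
endfacet
facet normal -0.145 0.083 0.986
outer loop
vertex -3.127 -1.549 3.361
vertex -3.469 -2.565 3.396
vertex -2.428 -2.345 3.531
endloop
endfacet
facet normal -0.465 -0.818 0.338
outer loop
vertex -3.469 -2.565 3.396
vertex -3.608 -2.903 2.387
vertex -2.725 -3.181 2.929
endloop
endfacet
facet normal -0.388 -0.505 -0.771
outer loop
vertex -3.608 -2.903 2.387
vertex -3.352 -2.095 1.729
vertex -2.653 -2.891 1.899
endloop
endfacet
facet normal -0.020 0.589 -0.808
outer loop
vertex -3.352 -2.095 1.729
vertex -3.055 -1.259 2.331
vertex -2.311 -1.875 1.864
endloop
endfacet
facet normal 0.883 0.095 0.460
outer loop
vertex -1.924 -2.546 2.606
vertex -2.172 -1.537 2.873
vertex -2.428 -2.345 3.531
endloop
endfacet
facet normal 0.655 -0.581 0.483
outer loop
vertex -1.924 -2.546 2.606
vertex -2.428 -2.345 3.531
vertex -2.725 -3.181 2.929
endloop
endfacet
facet normal 0.563 -0.805 -0.187
outer loop
vertex -1.924 -2.546 2.606
vertex -2.725 -3.181 2.929
vertex -2.653 -2.891 1.899
endloop
endfacet
facet normal 0.733 -0.268 -0.625
outer loop
vertex -1.924 -2.546 2.606
vertex -2.653 -2.891 1.899
vertex -2.311 -1.875 1.864
endloop
endfacet
facet normal 0.931 0.288 -0.225
outer loop
vertex -1.924 -2.546 2.606
vertex -2.311 -1.875 1.864
vertex -2.172 -1.537 2.873
endloop
endfacet
facet normal 0.388 0.505 0.771
outer loop
vertex -2.428 -2.345 3.531
vertex -2.172 -1.537 2.873
vertex -3.127 -1.549 3.361
endloop
endfacet
facet normal 0.020 -0.589 0.808
outer loop
vertex -2.725 -3.181 2.929
vertex -2.428 -2.345 3.531
vertex -3.469 -2.565 3.396
endloop
endfacet
facet normal -0.130 -0.952 -0.277
outer loop
vertex -2.653 -2.891 1.899
vertex -2.725 -3.181 2.929
vertex -3.608 -2.903 2.387
endloop
endfacet
facet normal 0.145 -0.083 -0.986
outer loop
vertex -2.311 -1.875 1.864
vertex -2.653 -2.891 1.899
vertex -3.352 -2.095 1.729
endloop
endfacet
facet normal 0.465 0.818 -0.338
outer loop
vertex -2.172 -1.537 2.873
vertex -2.311 -1.875 1.864
vertex -3.055 -1.259 2.331
endloop
endfacet

endsolid


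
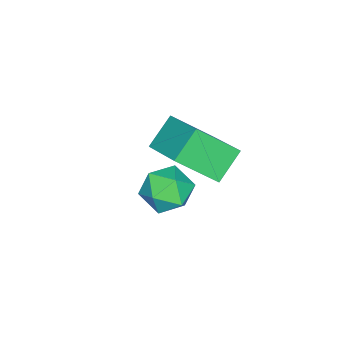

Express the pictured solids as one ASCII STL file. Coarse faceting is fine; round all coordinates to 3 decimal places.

solid 
facet normal -0.766 0.167 0.621
outer loop
vertex -3.3 3.344 3.394
vertex -4.116 4.635 2.041
vertex -4.323 1.809 2.546
endloop
endfacet
facet normal 0.400 -0.633 0.663
outer loop
vertex -3.204 1.565 1.639
vertex -3.3 3.344 3.394
vertex -4.323 1.809 2.546
endloop
endfacet
facet normal -0.766 0.167 0.621
outer loop
vertex -4.323 1.809 2.546
vertex -4.116 4.635 2.041
vertex -5.138 3.1 1.193
endloop
endfacet
facet normal -0.504 -0.756 -0.418
outer loop
vertex -5.138 3.1 1.193
vertex -3.204 1.565 1.639
vertex -4.323 1.809 2.546
endloop
endfacet
facet normal 0.504 0.756 0.418
outer loop
vertex -3.3 3.344 3.394
vertex -2.997 4.391 1.134
vertex -4.116 4.635 2.041
endloop
endfacet
facet normal 0.400 -0.633 0.663
outer loop
vertex -2.182 3.1 2.487
vertex -3.3 3.344 3.394
vertex -3.204 1.565 1.639
endloop
endfacet
facet normal 0.504 0.756 0.418
outer loop
vertex -2.182 3.1 2.487
vertex -2.997 4.391 1.134
vertex -3.3 3.344 3.394
endloop
endfacet
facet normal -0.400 0.633 -0.663
outer loop
vertex -4.116 4.635 2.041
vertex -2.997 4.391 1.134
vertex -5.138 3.1 1.193
endloop
endfacet
facet normal -0.504 -0.756 -0.418
outer loop
vertex -4.02 2.856 0.286
vertex -3.204 1.565 1.639
vertex -5.138 3.1 1.193
endloop
endfacet
facet normal -0.400 0.633 -0.663
outer loop
vertex -5.138 3.1 1.193
vertex -2.997 4.391 1.134
vertex -4.02 2.856 0.286
endloop
endfacet
facet normal 0.766 -0.167 -0.621
outer loop
vertex -4.02 2.856 0.286
vertex -2.182 3.1 2.487
vertex -3.204 1.565 1.639
endloop
endfacet
facet normal 0.766 -0.167 -0.621
outer loop
vertex -2.997 4.391 1.134
vertex -2.182 3.1 2.487
vertex -4.02 2.856 0.286
endloop
endfacet
facet normal -0.919 0.335 0.209
outer loop
vertex -1.255 3.829 2.567
vertex -1.074 3.718 3.543
vertex -0.861 4.583 3.091
endloop
endfacet
facet normal -0.672 0.626 -0.395
outer loop
vertex -1.255 3.829 2.567
vertex -0.861 4.583 3.091
vertex -0.516 4.376 2.176
endloop
endfacet
facet normal -0.520 0.096 -0.849
outer loop
vertex -1.255 3.829 2.567
vertex -0.516 4.376 2.176
vertex -0.516 3.383 2.064
endloop
endfacet
facet normal -0.672 -0.522 -0.525
outer loop
vertex -1.255 3.829 2.567
vertex -0.516 3.383 2.064
vertex -0.861 2.977 2.909
endloop
endfacet
facet normal -0.919 -0.374 0.128
outer loop
vertex -1.255 3.829 2.567
vertex -0.861 2.977 2.909
vertex -1.074 3.718 3.543
endloop
endfacet
facet normal -0.064 0.968 -0.243
outer loop
vertex -0.516 4.376 2.176
vertex -0.861 4.583 3.091
vertex 0.121 4.603 2.911
endloop
endfacet
facet normal -0.464 0.497 0.733
outer loop
vertex -0.861 4.583 3.091
vertex -1.074 3.718 3.543
vertex -0.224 4.197 3.756
endloop
endfacet
facet normal -0.464 -0.649 0.603
outer loop
vertex -1.074 3.718 3.543
vertex -0.861 2.977 2.909
vertex -0.224 3.204 3.644
endloop
endfacet
facet normal -0.065 -0.889 -0.454
outer loop
vertex -0.861 2.977 2.909
vertex -0.516 3.383 2.064
vertex 0.121 2.997 2.729
endloop
endfacet
facet normal 0.183 0.110 -0.977
outer loop
vertex -0.516 3.383 2.064
vertex -0.516 4.376 2.176
vertex 0.334 3.862 2.277
endloop
endfacet
facet normal 0.672 0.522 0.525
outer loop
vertex 0.515 3.751 3.253
vertex 0.121 4.603 2.911
vertex -0.224 4.197 3.756
endloop
endfacet
facet normal 0.520 -0.096 0.849
outer loop
vertex 0.515 3.751 3.253
vertex -0.224 4.197 3.756
vertex -0.224 3.204 3.644
endloop
endfacet
facet normal 0.672 -0.626 0.395
outer loop
vertex 0.515 3.751 3.253
vertex -0.224 3.204 3.644
vertex 0.121 2.997 2.729
endloop
endfacet
facet normal 0.919 -0.335 -0.209
outer loop
vertex 0.515 3.751 3.253
vertex 0.121 2.997 2.729
vertex 0.334 3.862 2.277
endloop
endfacet
facet normal 0.919 0.374 -0.128
outer loop
vertex 0.515 3.751 3.253
vertex 0.334 3.862 2.277
vertex 0.121 4.603 2.911
endloop
endfacet
facet normal 0.065 0.889 0.454
outer loop
vertex -0.224 4.197 3.756
vertex 0.121 4.603 2.911
vertex -0.861 4.583 3.091
endloop
endfacet
facet normal -0.183 -0.110 0.977
outer loop
vertex -0.224 3.204 3.644
vertex -0.224 4.197 3.756
vertex -1.074 3.718 3.543
endloop
endfacet
facet normal 0.064 -0.968 0.243
outer loop
vertex 0.121 2.997 2.729
vertex -0.224 3.204 3.644
vertex -0.861 2.977 2.909
endloop
endfacet
facet normal 0.464 -0.497 -0.733
outer loop
vertex 0.334 3.862 2.277
vertex 0.121 2.997 2.729
vertex -0.516 3.383 2.064
endloop
endfacet
facet normal 0.464 0.649 -0.603
outer loop
vertex 0.121 4.603 2.911
vertex 0.334 3.862 2.277
vertex -0.516 4.376 2.176
endloop
endfacet

endsolid


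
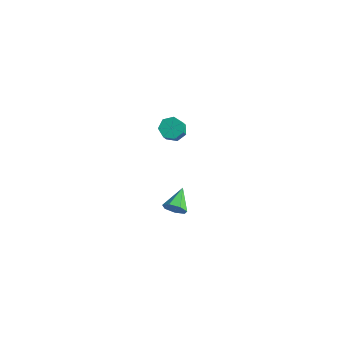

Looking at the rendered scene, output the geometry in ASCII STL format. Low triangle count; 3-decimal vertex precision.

solid 
facet normal -0.285 0.540 -0.792
outer loop
vertex -2.35 1.957 2.782
vertex -3.023 1.758 2.889
vertex -2.682 2.323 3.151
endloop
endfacet
facet normal 0.793 0.597 0.121
outer loop
vertex -2.35 1.957 2.782
vertex -2.682 2.323 3.151
vertex -2.024 1.341 3.683
endloop
endfacet
facet normal 0.793 0.597 0.121
outer loop
vertex -2.024 1.341 3.683
vertex -2.682 2.323 3.151
vertex -2.355 1.706 4.053
endloop
endfacet
facet normal 0.287 -0.541 0.790
outer loop
vertex -2.024 1.341 3.683
vertex -2.355 1.706 4.053
vertex -2.697 1.142 3.791
endloop
endfacet
facet normal -0.287 0.540 -0.791
outer loop
vertex -2.682 2.323 3.151
vertex -3.023 1.758 2.889
vertex -3.27 2.263 3.323
endloop
endfacet
facet normal 0.074 0.835 0.545
outer loop
vertex -2.682 2.323 3.151
vertex -3.27 2.263 3.323
vertex -2.355 1.706 4.053
endloop
endfacet
facet normal 0.075 0.836 0.544
outer loop
vertex -2.355 1.706 4.053
vertex -3.27 2.263 3.323
vertex -2.944 1.647 4.225
endloop
endfacet
facet normal 0.285 -0.541 0.791
outer loop
vertex -2.355 1.706 4.053
vertex -2.944 1.647 4.225
vertex -2.697 1.142 3.791
endloop
endfacet
facet normal -0.287 0.540 -0.791
outer loop
vertex -3.27 2.263 3.323
vertex -3.023 1.758 2.889
vertex -3.673 1.823 3.169
endloop
endfacet
facet normal -0.700 0.446 0.558
outer loop
vertex -3.27 2.263 3.323
vertex -3.673 1.823 3.169
vertex -2.944 1.647 4.225
endloop
endfacet
facet normal -0.701 0.444 0.558
outer loop
vertex -2.944 1.647 4.225
vertex -3.673 1.823 3.169
vertex -3.346 1.207 4.07
endloop
endfacet
facet normal 0.286 -0.540 0.791
outer loop
vertex -2.944 1.647 4.225
vertex -3.346 1.207 4.07
vertex -2.697 1.142 3.791
endloop
endfacet
facet normal -0.287 0.541 -0.791
outer loop
vertex -3.673 1.823 3.169
vertex -3.023 1.758 2.889
vertex -3.586 1.334 2.803
endloop
endfacet
facet normal -0.947 -0.282 0.151
outer loop
vertex -3.673 1.823 3.169
vertex -3.586 1.334 2.803
vertex -3.346 1.207 4.07
endloop
endfacet
facet normal -0.948 -0.280 0.152
outer loop
vertex -3.346 1.207 4.07
vertex -3.586 1.334 2.803
vertex -3.26 0.718 3.705
endloop
endfacet
facet normal 0.286 -0.540 0.791
outer loop
vertex -3.346 1.207 4.07
vertex -3.26 0.718 3.705
vertex -2.697 1.142 3.791
endloop
endfacet
facet normal -0.286 0.541 -0.791
outer loop
vertex -3.586 1.334 2.803
vertex -3.023 1.758 2.889
vertex -3.076 1.165 2.503
endloop
endfacet
facet normal -0.481 -0.795 -0.369
outer loop
vertex -3.586 1.334 2.803
vertex -3.076 1.165 2.503
vertex -3.26 0.718 3.705
endloop
endfacet
facet normal -0.480 -0.796 -0.369
outer loop
vertex -3.26 0.718 3.705
vertex -3.076 1.165 2.503
vertex -2.749 0.549 3.405
endloop
endfacet
facet normal 0.286 -0.540 0.791
outer loop
vertex -3.26 0.718 3.705
vertex -2.749 0.549 3.405
vertex -2.697 1.142 3.791
endloop
endfacet
facet normal -0.287 0.541 -0.791
outer loop
vertex -3.076 1.165 2.503
vertex -3.023 1.758 2.889
vertex -2.526 1.442 2.493
endloop
endfacet
facet normal 0.347 -0.711 -0.611
outer loop
vertex -3.076 1.165 2.503
vertex -2.526 1.442 2.493
vertex -2.749 0.549 3.405
endloop
endfacet
facet normal 0.347 -0.711 -0.611
outer loop
vertex -2.749 0.549 3.405
vertex -2.526 1.442 2.493
vertex -2.199 0.826 3.395
endloop
endfacet
facet normal 0.286 -0.540 0.791
outer loop
vertex -2.749 0.549 3.405
vertex -2.199 0.826 3.395
vertex -2.697 1.142 3.791
endloop
endfacet
facet normal -0.286 0.541 -0.791
outer loop
vertex -2.526 1.442 2.493
vertex -3.023 1.758 2.889
vertex -2.35 1.957 2.782
endloop
endfacet
facet normal 0.915 -0.091 -0.394
outer loop
vertex -2.526 1.442 2.493
vertex -2.35 1.957 2.782
vertex -2.199 0.826 3.395
endloop
endfacet
facet normal 0.915 -0.091 -0.393
outer loop
vertex -2.199 0.826 3.395
vertex -2.35 1.957 2.782
vertex -2.024 1.341 3.683
endloop
endfacet
facet normal 0.287 -0.540 0.791
outer loop
vertex -2.199 0.826 3.395
vertex -2.024 1.341 3.683
vertex -2.697 1.142 3.791
endloop
endfacet
facet normal 0.333 -0.862 -0.383
outer loop
vertex -2.376 1.514 -3.667
vertex -2.839 1.589 -4.239
vertex -2.142 1.83 -4.175
endloop
endfacet
facet normal 0.662 0.461 0.591
outer loop
vertex -2.376 1.514 -3.667
vertex -2.142 1.83 -4.175
vertex -3.341 2.891 -3.661
endloop
endfacet
facet normal 0.333 -0.861 -0.383
outer loop
vertex -2.142 1.83 -4.175
vertex -2.839 1.589 -4.239
vertex -2.433 1.965 -4.731
endloop
endfacet
facet normal 0.622 0.770 -0.139
outer loop
vertex -2.142 1.83 -4.175
vertex -2.433 1.965 -4.731
vertex -3.341 2.891 -3.661
endloop
endfacet
facet normal 0.333 -0.861 -0.383
outer loop
vertex -2.433 1.965 -4.731
vertex -2.839 1.589 -4.239
vertex -3.03 1.817 -4.917
endloop
endfacet
facet normal 0.013 0.762 -0.648
outer loop
vertex -2.433 1.965 -4.731
vertex -3.03 1.817 -4.917
vertex -3.341 2.891 -3.661
endloop
endfacet
facet normal 0.333 -0.862 -0.383
outer loop
vertex -3.03 1.817 -4.917
vertex -2.839 1.589 -4.239
vertex -3.483 1.498 -4.593
endloop
endfacet
facet normal -0.707 0.442 -0.553
outer loop
vertex -3.03 1.817 -4.917
vertex -3.483 1.498 -4.593
vertex -3.341 2.891 -3.661
endloop
endfacet
facet normal 0.332 -0.862 -0.383
outer loop
vertex -3.483 1.498 -4.593
vertex -2.839 1.589 -4.239
vertex -3.451 1.248 -4.002
endloop
endfacet
facet normal -0.996 0.051 0.075
outer loop
vertex -3.483 1.498 -4.593
vertex -3.451 1.248 -4.002
vertex -3.341 2.891 -3.661
endloop
endfacet
facet normal 0.332 -0.862 -0.383
outer loop
vertex -3.451 1.248 -4.002
vertex -2.839 1.589 -4.239
vertex -2.958 1.255 -3.59
endloop
endfacet
facet normal -0.636 -0.116 0.763
outer loop
vertex -3.451 1.248 -4.002
vertex -2.958 1.255 -3.59
vertex -3.341 2.891 -3.661
endloop
endfacet
facet normal 0.333 -0.862 -0.383
outer loop
vertex -2.958 1.255 -3.59
vertex -2.839 1.589 -4.239
vertex -2.376 1.514 -3.667
endloop
endfacet
facet normal 0.102 0.067 0.993
outer loop
vertex -2.958 1.255 -3.59
vertex -2.376 1.514 -3.667
vertex -3.341 2.891 -3.661
endloop
endfacet

endsolid


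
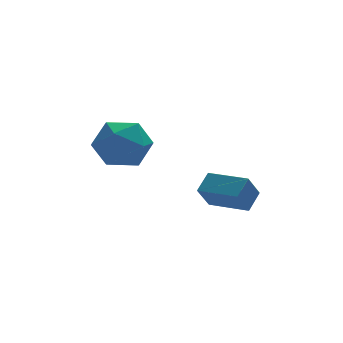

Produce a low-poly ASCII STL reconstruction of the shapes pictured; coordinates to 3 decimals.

solid 
facet normal -0.639 0.766 -0.070
outer loop
vertex 0.935 -3.696 -2.027
vertex 1.452 -3.218 -1.516
vertex 1.442 -3.349 -2.866
endloop
endfacet
facet normal -0.595 -0.549 -0.587
outer loop
vertex 2.388 -4.482 -2.764
vertex 0.935 -3.696 -2.027
vertex 1.442 -3.349 -2.866
endloop
endfacet
facet normal -0.639 0.766 -0.070
outer loop
vertex 1.442 -3.349 -2.866
vertex 1.452 -3.218 -1.516
vertex 1.959 -2.871 -2.355
endloop
endfacet
facet normal 0.488 0.335 -0.806
outer loop
vertex 1.959 -2.871 -2.355
vertex 2.388 -4.482 -2.764
vertex 1.442 -3.349 -2.866
endloop
endfacet
facet normal -0.488 -0.335 0.806
outer loop
vertex 0.935 -3.696 -2.027
vertex 2.398 -4.351 -1.414
vertex 1.452 -3.218 -1.516
endloop
endfacet
facet normal -0.595 -0.549 -0.587
outer loop
vertex 1.881 -4.829 -1.925
vertex 0.935 -3.696 -2.027
vertex 2.388 -4.482 -2.764
endloop
endfacet
facet normal -0.488 -0.335 0.806
outer loop
vertex 1.881 -4.829 -1.925
vertex 2.398 -4.351 -1.414
vertex 0.935 -3.696 -2.027
endloop
endfacet
facet normal 0.595 0.549 0.587
outer loop
vertex 1.452 -3.218 -1.516
vertex 2.398 -4.351 -1.414
vertex 1.959 -2.871 -2.355
endloop
endfacet
facet normal 0.488 0.335 -0.806
outer loop
vertex 2.905 -4.004 -2.253
vertex 2.388 -4.482 -2.764
vertex 1.959 -2.871 -2.355
endloop
endfacet
facet normal 0.595 0.549 0.587
outer loop
vertex 1.959 -2.871 -2.355
vertex 2.398 -4.351 -1.414
vertex 2.905 -4.004 -2.253
endloop
endfacet
facet normal 0.639 -0.766 0.070
outer loop
vertex 2.905 -4.004 -2.253
vertex 1.881 -4.829 -1.925
vertex 2.388 -4.482 -2.764
endloop
endfacet
facet normal 0.639 -0.766 0.070
outer loop
vertex 2.398 -4.351 -1.414
vertex 1.881 -4.829 -1.925
vertex 2.905 -4.004 -2.253
endloop
endfacet
facet normal -0.123 -0.060 0.991
outer loop
vertex -1.714 -2.672 0.864
vertex -1.743 -3.721 0.797
vertex -0.825 -3.229 0.941
endloop
endfacet
facet normal 0.255 0.520 0.815
outer loop
vertex -1.714 -2.672 0.864
vertex -0.825 -3.229 0.941
vertex -0.842 -2.34 0.379
endloop
endfacet
facet normal -0.141 0.917 0.374
outer loop
vertex -1.714 -2.672 0.864
vertex -0.842 -2.34 0.379
vertex -1.77 -2.283 -0.111
endloop
endfacet
facet normal -0.764 0.583 0.276
outer loop
vertex -1.714 -2.672 0.864
vertex -1.77 -2.283 -0.111
vertex -2.327 -3.136 0.147
endloop
endfacet
facet normal -0.753 -0.021 0.658
outer loop
vertex -1.714 -2.672 0.864
vertex -2.327 -3.136 0.147
vertex -1.743 -3.721 0.797
endloop
endfacet
facet normal 0.835 0.305 0.458
outer loop
vertex -0.842 -2.34 0.379
vertex -0.825 -3.229 0.941
vertex -0.333 -3.184 0.013
endloop
endfacet
facet normal 0.223 -0.633 0.742
outer loop
vertex -0.825 -3.229 0.941
vertex -1.743 -3.721 0.797
vertex -0.89 -4.037 0.271
endloop
endfacet
facet normal -0.797 -0.569 0.204
outer loop
vertex -1.743 -3.721 0.797
vertex -2.327 -3.136 0.147
vertex -1.818 -3.98 -0.219
endloop
endfacet
facet normal -0.815 0.407 -0.412
outer loop
vertex -2.327 -3.136 0.147
vertex -1.77 -2.283 -0.111
vertex -1.835 -3.091 -0.781
endloop
endfacet
facet normal 0.193 0.947 -0.256
outer loop
vertex -1.77 -2.283 -0.111
vertex -0.842 -2.34 0.379
vertex -0.917 -2.599 -0.637
endloop
endfacet
facet normal 0.764 -0.583 -0.276
outer loop
vertex -0.946 -3.648 -0.704
vertex -0.333 -3.184 0.013
vertex -0.89 -4.037 0.271
endloop
endfacet
facet normal 0.141 -0.917 -0.374
outer loop
vertex -0.946 -3.648 -0.704
vertex -0.89 -4.037 0.271
vertex -1.818 -3.98 -0.219
endloop
endfacet
facet normal -0.255 -0.520 -0.815
outer loop
vertex -0.946 -3.648 -0.704
vertex -1.818 -3.98 -0.219
vertex -1.835 -3.091 -0.781
endloop
endfacet
facet normal 0.123 0.060 -0.991
outer loop
vertex -0.946 -3.648 -0.704
vertex -1.835 -3.091 -0.781
vertex -0.917 -2.599 -0.637
endloop
endfacet
facet normal 0.753 0.021 -0.658
outer loop
vertex -0.946 -3.648 -0.704
vertex -0.917 -2.599 -0.637
vertex -0.333 -3.184 0.013
endloop
endfacet
facet normal 0.815 -0.407 0.412
outer loop
vertex -0.89 -4.037 0.271
vertex -0.333 -3.184 0.013
vertex -0.825 -3.229 0.941
endloop
endfacet
facet normal -0.193 -0.947 0.256
outer loop
vertex -1.818 -3.98 -0.219
vertex -0.89 -4.037 0.271
vertex -1.743 -3.721 0.797
endloop
endfacet
facet normal -0.835 -0.305 -0.458
outer loop
vertex -1.835 -3.091 -0.781
vertex -1.818 -3.98 -0.219
vertex -2.327 -3.136 0.147
endloop
endfacet
facet normal -0.223 0.633 -0.742
outer loop
vertex -0.917 -2.599 -0.637
vertex -1.835 -3.091 -0.781
vertex -1.77 -2.283 -0.111
endloop
endfacet
facet normal 0.797 0.569 -0.204
outer loop
vertex -0.333 -3.184 0.013
vertex -0.917 -2.599 -0.637
vertex -0.842 -2.34 0.379
endloop
endfacet

endsolid


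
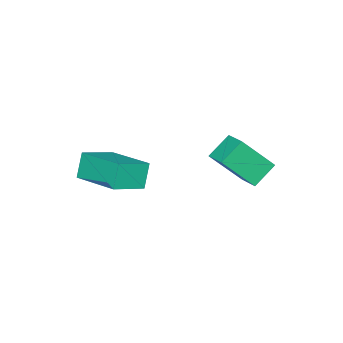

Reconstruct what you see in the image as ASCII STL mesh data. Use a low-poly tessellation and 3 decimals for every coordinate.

solid 
facet normal -0.856 0.325 -0.402
outer loop
vertex -0.126 -3.191 -2.311
vertex 0.341 -1.476 -1.92
vertex 0.332 -3.109 -3.219
endloop
endfacet
facet normal -0.257 -0.942 -0.215
outer loop
vertex 1.479 -3.544 -2.68
vertex -0.126 -3.191 -2.311
vertex 0.332 -3.109 -3.219
endloop
endfacet
facet normal -0.856 0.325 -0.402
outer loop
vertex 0.332 -3.109 -3.219
vertex 0.341 -1.476 -1.92
vertex 0.799 -1.394 -2.828
endloop
endfacet
facet normal 0.449 0.081 -0.890
outer loop
vertex 0.799 -1.394 -2.828
vertex 1.479 -3.544 -2.68
vertex 0.332 -3.109 -3.219
endloop
endfacet
facet normal -0.449 -0.081 0.890
outer loop
vertex -0.126 -3.191 -2.311
vertex 1.488 -1.911 -1.381
vertex 0.341 -1.476 -1.92
endloop
endfacet
facet normal -0.257 -0.942 -0.215
outer loop
vertex 1.021 -3.626 -1.772
vertex -0.126 -3.191 -2.311
vertex 1.479 -3.544 -2.68
endloop
endfacet
facet normal -0.449 -0.081 0.890
outer loop
vertex 1.021 -3.626 -1.772
vertex 1.488 -1.911 -1.381
vertex -0.126 -3.191 -2.311
endloop
endfacet
facet normal 0.257 0.942 0.215
outer loop
vertex 0.341 -1.476 -1.92
vertex 1.488 -1.911 -1.381
vertex 0.799 -1.394 -2.828
endloop
endfacet
facet normal 0.449 0.081 -0.890
outer loop
vertex 1.946 -1.829 -2.289
vertex 1.479 -3.544 -2.68
vertex 0.799 -1.394 -2.828
endloop
endfacet
facet normal 0.257 0.942 0.215
outer loop
vertex 0.799 -1.394 -2.828
vertex 1.488 -1.911 -1.381
vertex 1.946 -1.829 -2.289
endloop
endfacet
facet normal 0.856 -0.325 0.402
outer loop
vertex 1.946 -1.829 -2.289
vertex 1.021 -3.626 -1.772
vertex 1.479 -3.544 -2.68
endloop
endfacet
facet normal 0.856 -0.325 0.402
outer loop
vertex 1.488 -1.911 -1.381
vertex 1.021 -3.626 -1.772
vertex 1.946 -1.829 -2.289
endloop
endfacet
facet normal -0.753 0.272 0.600
outer loop
vertex -2.827 -0.34 -2.058
vertex -2.356 0.41 -1.807
vertex -3.544 0.547 -3.36
endloop
endfacet
facet normal -0.512 -0.814 -0.273
outer loop
vertex -2.724 0.25 -4.013
vertex -2.827 -0.34 -2.058
vertex -3.544 0.547 -3.36
endloop
endfacet
facet normal -0.753 0.272 0.600
outer loop
vertex -3.544 0.547 -3.36
vertex -2.356 0.41 -1.807
vertex -3.073 1.296 -3.108
endloop
endfacet
facet normal -0.413 0.513 -0.752
outer loop
vertex -3.073 1.296 -3.108
vertex -2.724 0.25 -4.013
vertex -3.544 0.547 -3.36
endloop
endfacet
facet normal 0.414 -0.512 0.753
outer loop
vertex -2.827 -0.34 -2.058
vertex -1.536 0.113 -2.46
vertex -2.356 0.41 -1.807
endloop
endfacet
facet normal -0.512 -0.815 -0.273
outer loop
vertex -2.007 -0.636 -2.712
vertex -2.827 -0.34 -2.058
vertex -2.724 0.25 -4.013
endloop
endfacet
facet normal 0.414 -0.513 0.752
outer loop
vertex -2.007 -0.636 -2.712
vertex -1.536 0.113 -2.46
vertex -2.827 -0.34 -2.058
endloop
endfacet
facet normal 0.512 0.815 0.273
outer loop
vertex -2.356 0.41 -1.807
vertex -1.536 0.113 -2.46
vertex -3.073 1.296 -3.108
endloop
endfacet
facet normal -0.415 0.512 -0.752
outer loop
vertex -2.253 1.0 -3.762
vertex -2.724 0.25 -4.013
vertex -3.073 1.296 -3.108
endloop
endfacet
facet normal 0.512 0.815 0.273
outer loop
vertex -3.073 1.296 -3.108
vertex -1.536 0.113 -2.46
vertex -2.253 1.0 -3.762
endloop
endfacet
facet normal 0.753 -0.272 -0.600
outer loop
vertex -2.253 1.0 -3.762
vertex -2.007 -0.636 -2.712
vertex -2.724 0.25 -4.013
endloop
endfacet
facet normal 0.753 -0.272 -0.600
outer loop
vertex -1.536 0.113 -2.46
vertex -2.007 -0.636 -2.712
vertex -2.253 1.0 -3.762
endloop
endfacet

endsolid


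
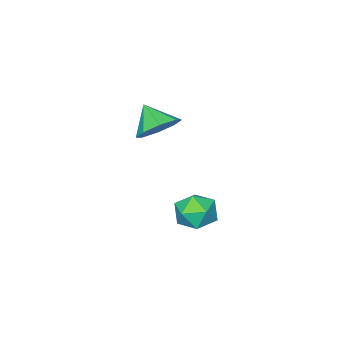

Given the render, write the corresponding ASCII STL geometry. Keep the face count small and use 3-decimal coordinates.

solid 
facet normal 0.119 0.986 -0.117
outer loop
vertex 1.642 1.505 -0.648
vertex 0.909 1.605 -0.55
vertex 1.37 1.619 0.038
endloop
endfacet
facet normal 0.704 0.691 0.164
outer loop
vertex 1.642 1.505 -0.648
vertex 1.37 1.619 0.038
vertex 1.9 1.105 -0.072
endloop
endfacet
facet normal 0.938 0.191 -0.288
outer loop
vertex 1.642 1.505 -0.648
vertex 1.9 1.105 -0.072
vertex 1.767 0.773 -0.727
endloop
endfacet
facet normal 0.497 0.177 -0.849
outer loop
vertex 1.642 1.505 -0.648
vertex 1.767 0.773 -0.727
vertex 1.154 1.081 -1.022
endloop
endfacet
facet normal -0.009 0.667 -0.745
outer loop
vertex 1.642 1.505 -0.648
vertex 1.154 1.081 -1.022
vertex 0.909 1.605 -0.55
endloop
endfacet
facet normal 0.517 0.368 0.773
outer loop
vertex 1.9 1.105 -0.072
vertex 1.37 1.619 0.038
vertex 1.326 0.959 0.382
endloop
endfacet
facet normal -0.430 0.846 0.317
outer loop
vertex 1.37 1.619 0.038
vertex 0.909 1.605 -0.55
vertex 0.713 1.267 0.087
endloop
endfacet
facet normal -0.636 0.331 -0.697
outer loop
vertex 0.909 1.605 -0.55
vertex 1.154 1.081 -1.022
vertex 0.58 0.935 -0.568
endloop
endfacet
facet normal 0.184 -0.464 -0.867
outer loop
vertex 1.154 1.081 -1.022
vertex 1.767 0.773 -0.727
vertex 1.11 0.421 -0.678
endloop
endfacet
facet normal 0.896 -0.441 0.042
outer loop
vertex 1.767 0.773 -0.727
vertex 1.9 1.105 -0.072
vertex 1.571 0.435 -0.09
endloop
endfacet
facet normal -0.497 -0.177 0.849
outer loop
vertex 0.838 0.535 0.008
vertex 1.326 0.959 0.382
vertex 0.713 1.267 0.087
endloop
endfacet
facet normal -0.938 -0.191 0.288
outer loop
vertex 0.838 0.535 0.008
vertex 0.713 1.267 0.087
vertex 0.58 0.935 -0.568
endloop
endfacet
facet normal -0.704 -0.691 -0.164
outer loop
vertex 0.838 0.535 0.008
vertex 0.58 0.935 -0.568
vertex 1.11 0.421 -0.678
endloop
endfacet
facet normal -0.119 -0.986 0.117
outer loop
vertex 0.838 0.535 0.008
vertex 1.11 0.421 -0.678
vertex 1.571 0.435 -0.09
endloop
endfacet
facet normal 0.009 -0.667 0.745
outer loop
vertex 0.838 0.535 0.008
vertex 1.571 0.435 -0.09
vertex 1.326 0.959 0.382
endloop
endfacet
facet normal -0.184 0.464 0.867
outer loop
vertex 0.713 1.267 0.087
vertex 1.326 0.959 0.382
vertex 1.37 1.619 0.038
endloop
endfacet
facet normal -0.896 0.441 -0.042
outer loop
vertex 0.58 0.935 -0.568
vertex 0.713 1.267 0.087
vertex 0.909 1.605 -0.55
endloop
endfacet
facet normal -0.517 -0.368 -0.773
outer loop
vertex 1.11 0.421 -0.678
vertex 0.58 0.935 -0.568
vertex 1.154 1.081 -1.022
endloop
endfacet
facet normal 0.430 -0.846 -0.317
outer loop
vertex 1.571 0.435 -0.09
vertex 1.11 0.421 -0.678
vertex 1.767 0.773 -0.727
endloop
endfacet
facet normal 0.636 -0.331 0.697
outer loop
vertex 1.326 0.959 0.382
vertex 1.571 0.435 -0.09
vertex 1.9 1.105 -0.072
endloop
endfacet
facet normal 0.053 0.731 -0.681
outer loop
vertex 0.096 -3.026 0.57
vertex -0.621 -2.742 0.819
vertex 0.151 -2.607 1.024
endloop
endfacet
facet normal 0.790 -0.495 0.362
outer loop
vertex 0.096 -3.026 0.57
vertex 0.151 -2.607 1.024
vertex -0.679 -3.538 1.561
endloop
endfacet
facet normal 0.053 0.730 -0.682
outer loop
vertex 0.151 -2.607 1.024
vertex -0.621 -2.742 0.819
vertex -0.246 -2.267 1.357
endloop
endfacet
facet normal 0.601 -0.077 0.795
outer loop
vertex 0.151 -2.607 1.024
vertex -0.246 -2.267 1.357
vertex -0.679 -3.538 1.561
endloop
endfacet
facet normal 0.053 0.730 -0.682
outer loop
vertex -0.246 -2.267 1.357
vertex -0.621 -2.742 0.819
vertex -0.863 -2.205 1.375
endloop
endfacet
facet normal 0.043 0.144 0.989
outer loop
vertex -0.246 -2.267 1.357
vertex -0.863 -2.205 1.375
vertex -0.679 -3.538 1.561
endloop
endfacet
facet normal 0.053 0.730 -0.682
outer loop
vertex -0.863 -2.205 1.375
vertex -0.621 -2.742 0.819
vertex -1.338 -2.458 1.067
endloop
endfacet
facet normal -0.558 0.039 0.829
outer loop
vertex -0.863 -2.205 1.375
vertex -1.338 -2.458 1.067
vertex -0.679 -3.538 1.561
endloop
endfacet
facet normal 0.053 0.730 -0.682
outer loop
vertex -1.338 -2.458 1.067
vertex -0.621 -2.742 0.819
vertex -1.393 -2.877 0.614
endloop
endfacet
facet normal -0.850 -0.331 0.410
outer loop
vertex -1.338 -2.458 1.067
vertex -1.393 -2.877 0.614
vertex -0.679 -3.538 1.561
endloop
endfacet
facet normal 0.053 0.731 -0.681
outer loop
vertex -1.393 -2.877 0.614
vertex -0.621 -2.742 0.819
vertex -0.996 -3.217 0.28
endloop
endfacet
facet normal -0.662 -0.749 -0.024
outer loop
vertex -1.393 -2.877 0.614
vertex -0.996 -3.217 0.28
vertex -0.679 -3.538 1.561
endloop
endfacet
facet normal 0.054 0.730 -0.681
outer loop
vertex -0.996 -3.217 0.28
vertex -0.621 -2.742 0.819
vertex -0.379 -3.279 0.262
endloop
endfacet
facet normal -0.104 -0.971 -0.217
outer loop
vertex -0.996 -3.217 0.28
vertex -0.379 -3.279 0.262
vertex -0.679 -3.538 1.561
endloop
endfacet
facet normal 0.053 0.730 -0.681
outer loop
vertex -0.379 -3.279 0.262
vertex -0.621 -2.742 0.819
vertex 0.096 -3.026 0.57
endloop
endfacet
facet normal 0.498 -0.865 -0.057
outer loop
vertex -0.379 -3.279 0.262
vertex 0.096 -3.026 0.57
vertex -0.679 -3.538 1.561
endloop
endfacet

endsolid
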